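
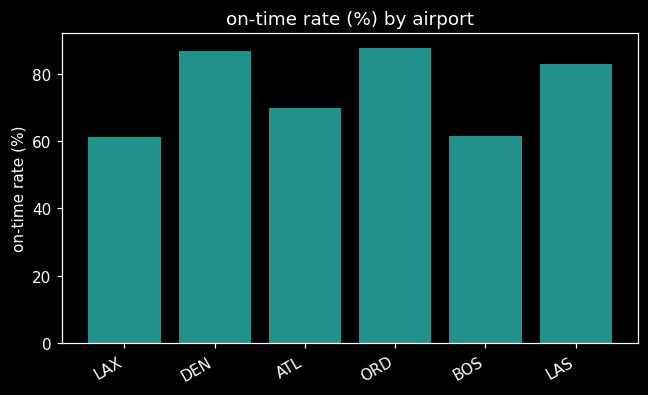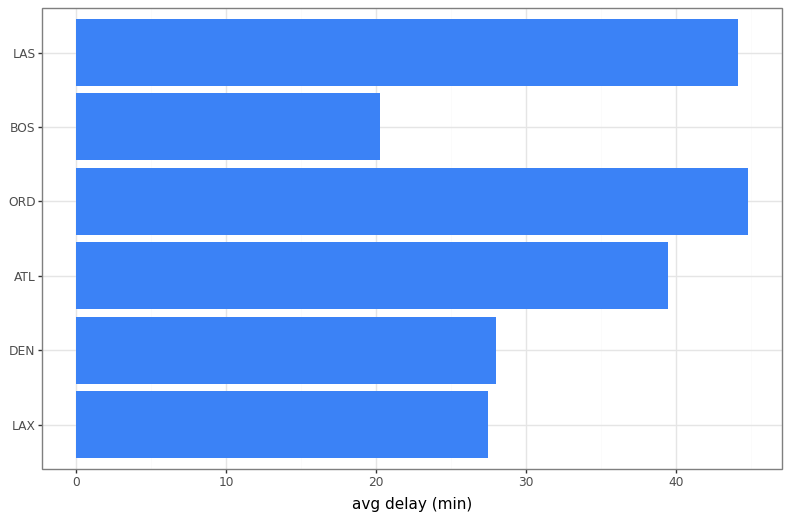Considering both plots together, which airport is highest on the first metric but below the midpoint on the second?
Chart 2 median avg delay (min) ≈ 35; below-median airports: LAX, DEN, BOS. Among those, DEN has the highest on-time rate (%) (≈ 90).

DEN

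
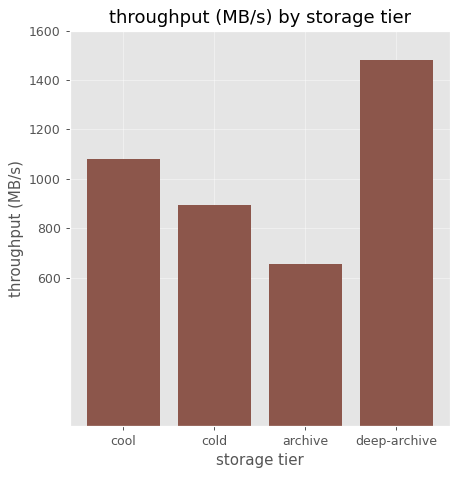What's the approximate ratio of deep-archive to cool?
≈ 1.4×

deep-archive ≈ 1400, cool ≈ 1000; 1400/1000 ≈ 1.4.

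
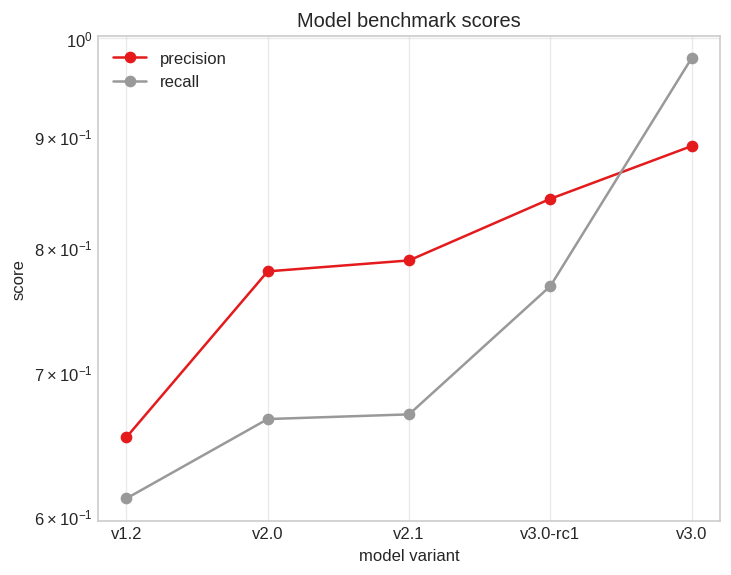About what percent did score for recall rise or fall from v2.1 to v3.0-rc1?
v2.1 ≈ 0.65, v3.0-rc1 ≈ 0.75; (0.75 − 0.65) / 0.65 ≈ +15.4%.

≈ +15.4%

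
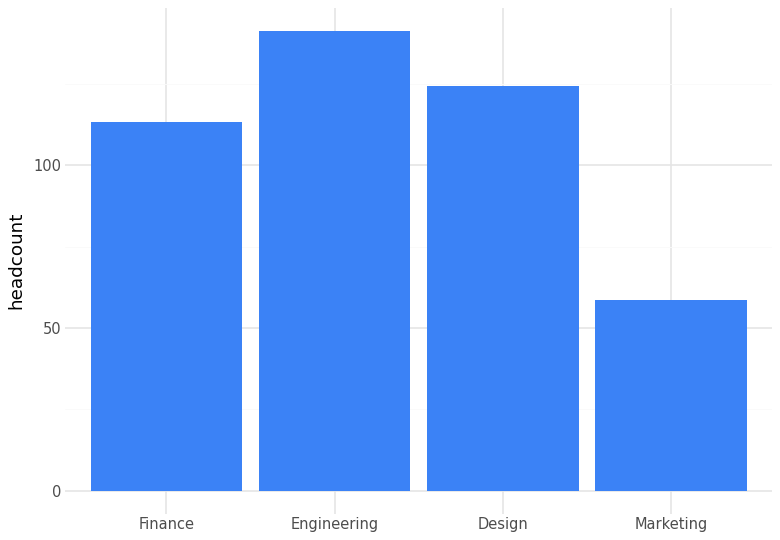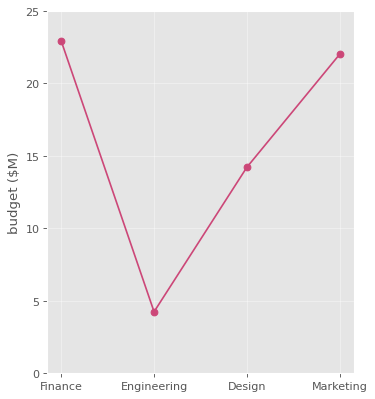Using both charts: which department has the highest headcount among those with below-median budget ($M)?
Engineering

Chart 2 median budget ($M) ≈ 20; below-median departments: Engineering, Design. Among those, Engineering has the highest headcount (≈ 140).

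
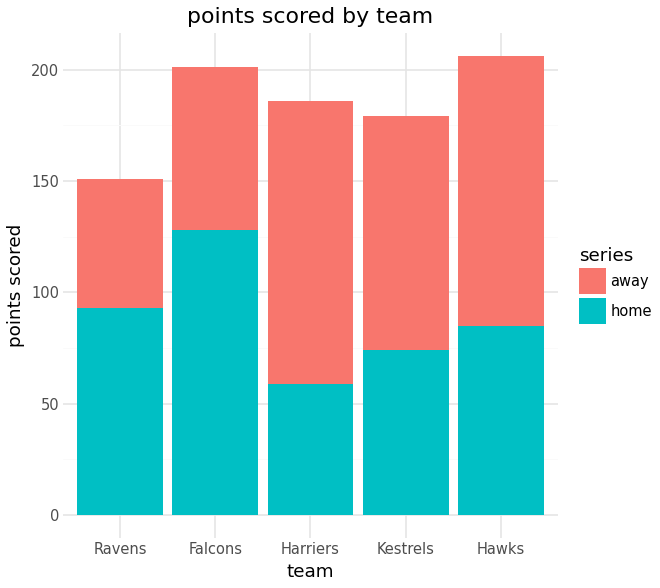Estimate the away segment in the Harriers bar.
away top ≈ 180, bottom ≈ 60; segment ≈ 120.

≈ 120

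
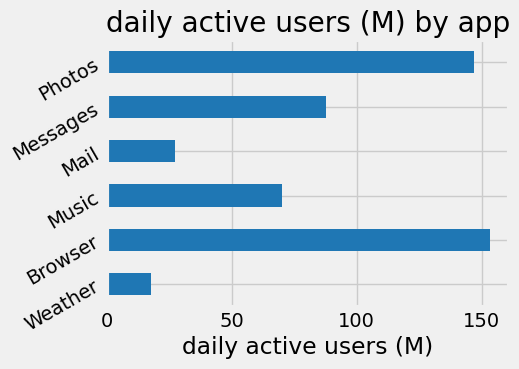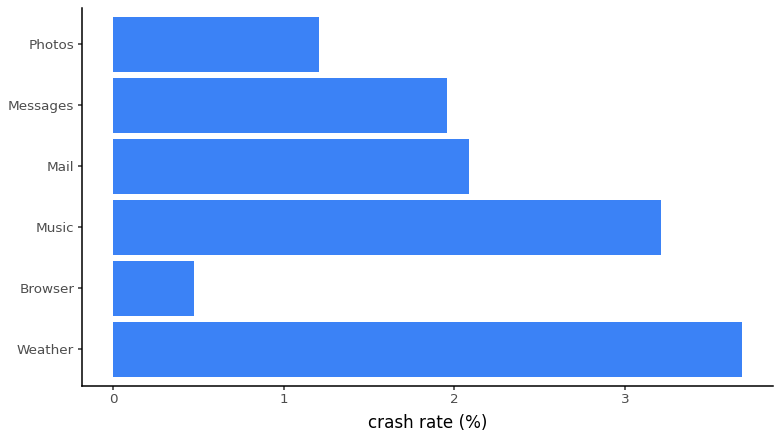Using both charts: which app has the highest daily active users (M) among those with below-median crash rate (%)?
Browser

Chart 2 median crash rate (%) ≈ 2; below-median apps: Browser, Messages, Photos. Among those, Browser has the highest daily active users (M) (≈ 160).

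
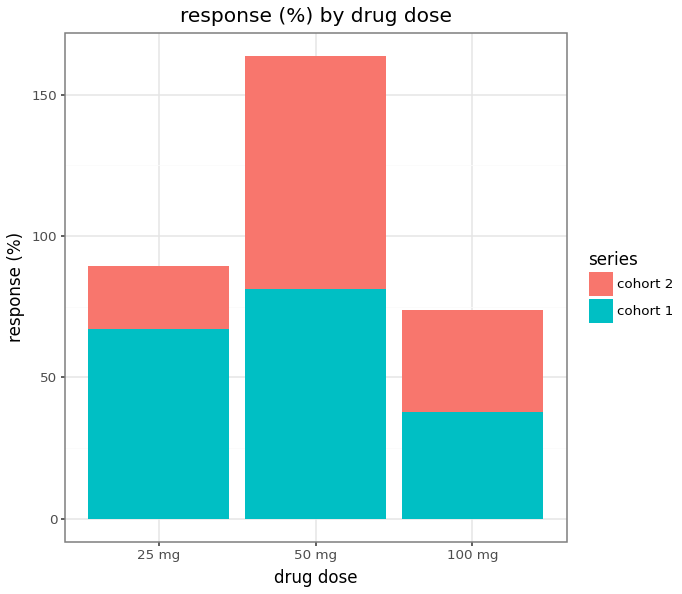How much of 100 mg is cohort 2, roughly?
cohort 2 top ≈ 80, bottom ≈ 40; segment ≈ 40.

≈ 40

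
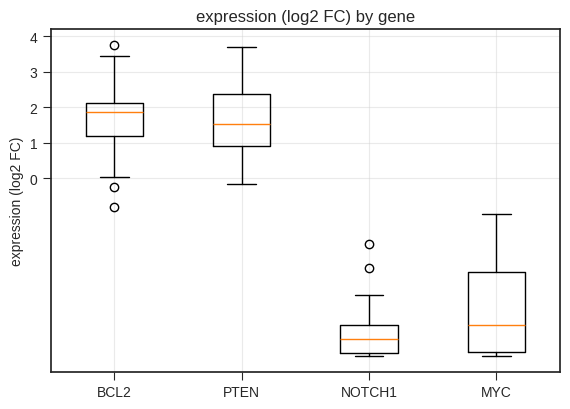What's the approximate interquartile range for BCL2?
≈ 1

Q3 ≈ 2, Q1 ≈ 1; IQR ≈ 1.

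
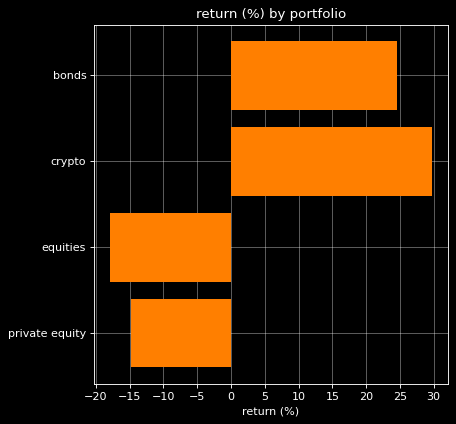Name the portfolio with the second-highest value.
bonds

Top 3: crypto ≈ 30, bonds ≈ 25, private equity ≈ -15.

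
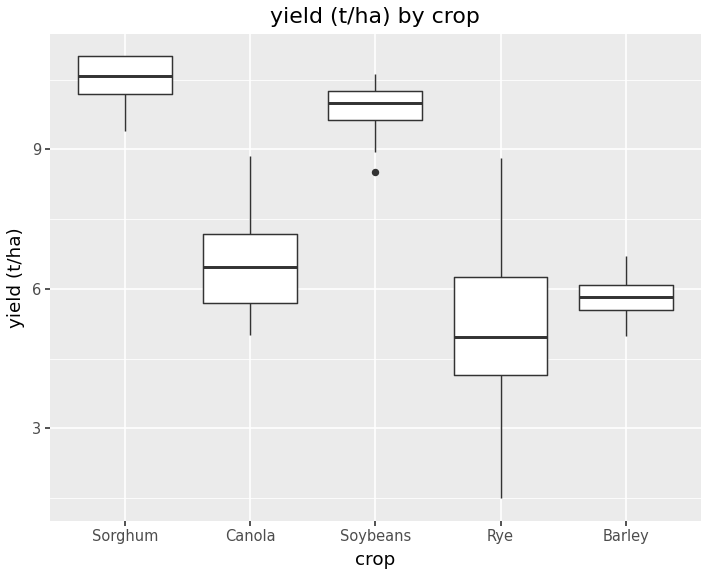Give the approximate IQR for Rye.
≈ 2.5

Q3 ≈ 6.5, Q1 ≈ 4.0; IQR ≈ 2.5.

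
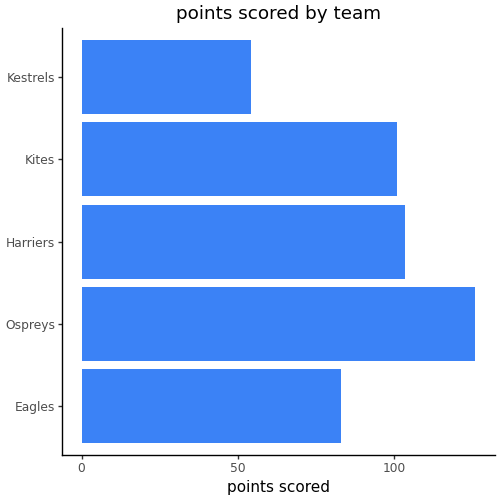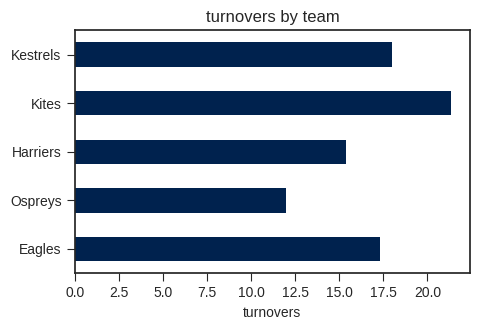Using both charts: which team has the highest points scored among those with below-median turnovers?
Chart 2 median turnovers ≈ 18; below-median teams: Ospreys, Harriers. Among those, Ospreys has the highest points scored (≈ 120).

Ospreys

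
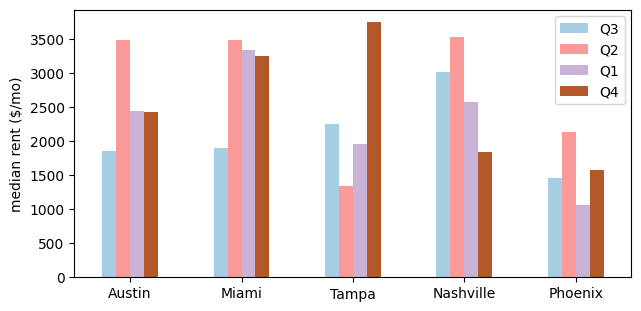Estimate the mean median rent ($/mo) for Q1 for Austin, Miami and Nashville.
≈ 2833

(2500 + 3500 + 2500) / 3 ≈ 2833.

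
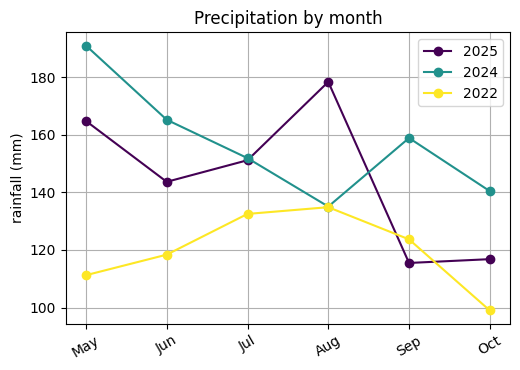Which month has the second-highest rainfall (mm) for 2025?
May

Top 3 for 2025: Aug ≈ 180, May ≈ 160, Jul ≈ 150.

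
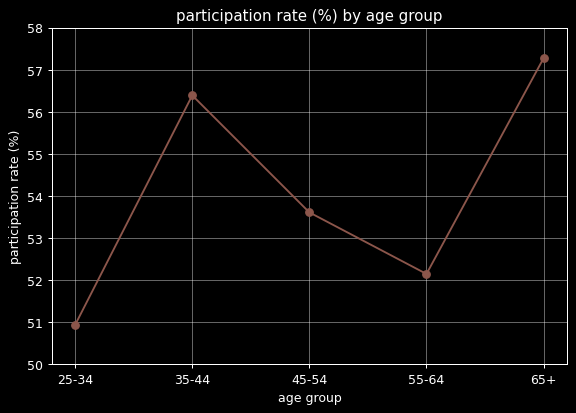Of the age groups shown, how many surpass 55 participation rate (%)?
2

Above 55: 35-44, 65+.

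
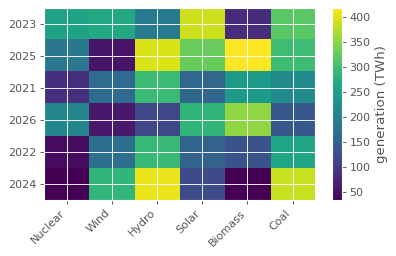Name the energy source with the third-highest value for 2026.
Top 4 for 2026: Biomass ≈ 350, Solar ≈ 300, Nuclear ≈ 200, Coal ≈ 150.

Nuclear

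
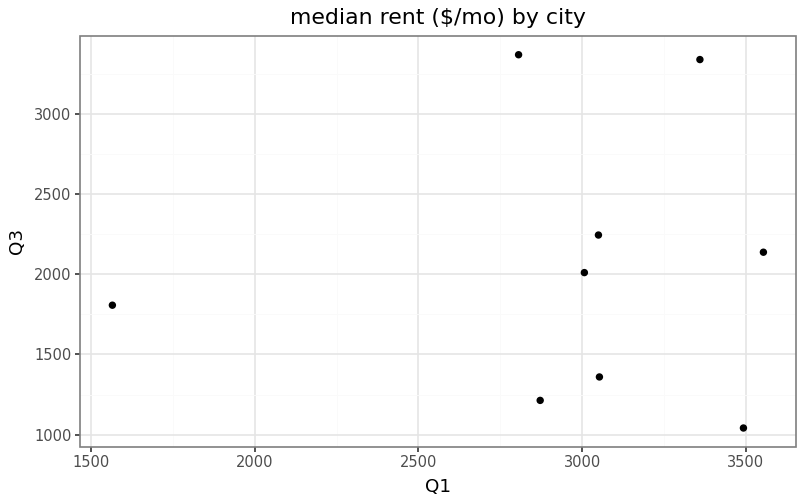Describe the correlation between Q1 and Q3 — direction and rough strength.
no clear correlation

Points are roughly uncorrelated; weak (|r| ≈ 0.0).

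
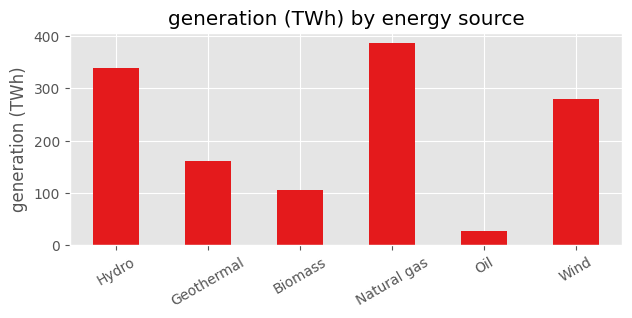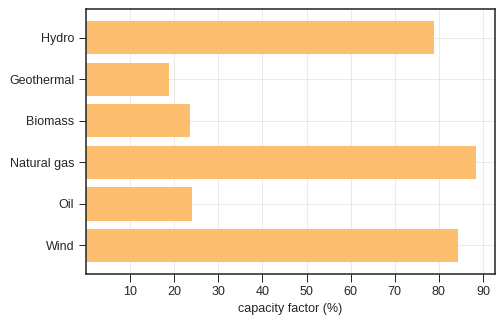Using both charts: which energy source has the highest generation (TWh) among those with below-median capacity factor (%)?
Geothermal

Chart 2 median capacity factor (%) ≈ 50; below-median energy sources: Geothermal, Biomass, Oil. Among those, Geothermal has the highest generation (TWh) (≈ 150).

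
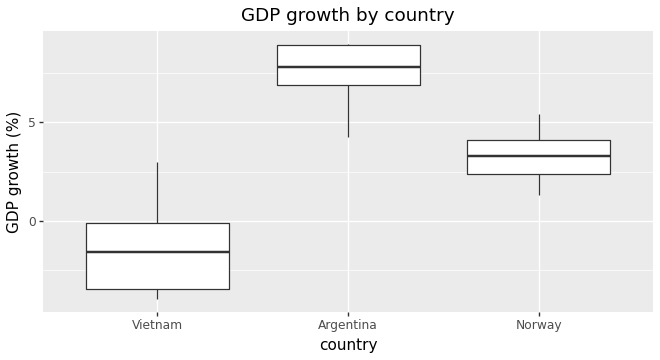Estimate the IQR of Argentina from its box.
Q3 ≈ 9, Q1 ≈ 7; IQR ≈ 2.

≈ 2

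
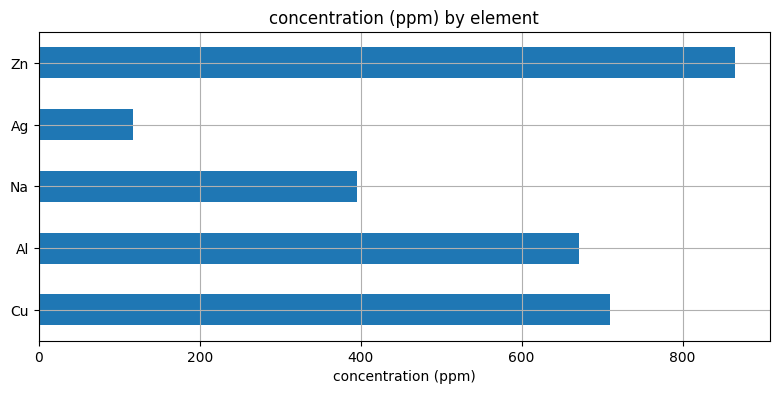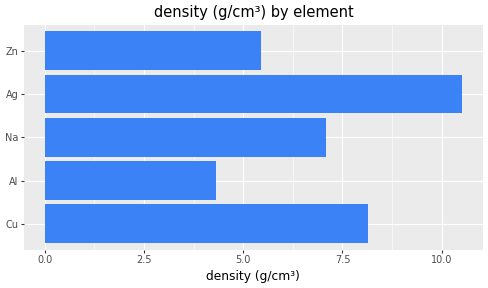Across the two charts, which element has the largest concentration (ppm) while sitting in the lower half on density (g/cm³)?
Chart 2 median density (g/cm³) ≈ 7; below-median elements: Al, Zn. Among those, Zn has the highest concentration (ppm) (≈ 900).

Zn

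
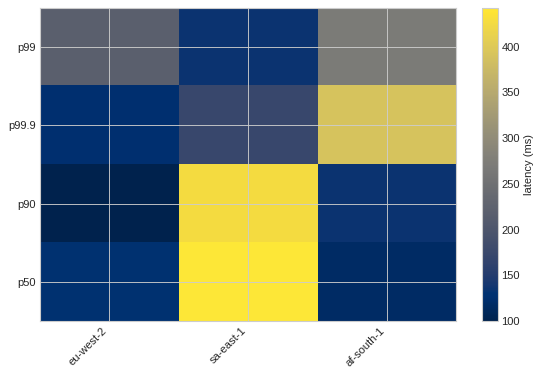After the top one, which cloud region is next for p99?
Top 3 for p99: af-south-1 ≈ 250, eu-west-2 ≈ 200, sa-east-1 ≈ 150.

eu-west-2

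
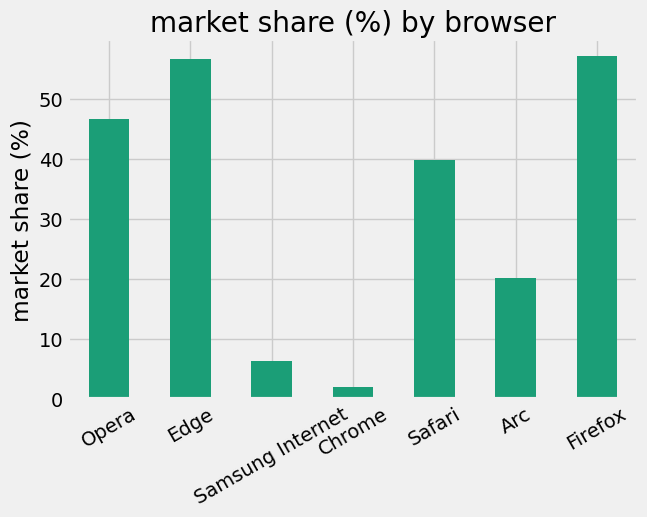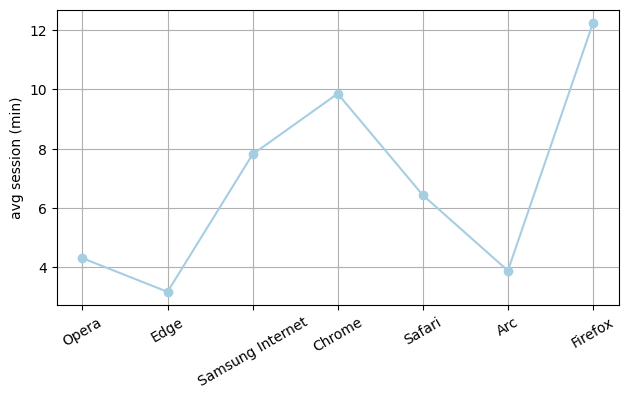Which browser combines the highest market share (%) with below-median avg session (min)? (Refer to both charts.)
Chart 2 median avg session (min) ≈ 6; below-median browsers: Opera, Edge, Arc. Among those, Edge has the highest market share (%) (≈ 60).

Edge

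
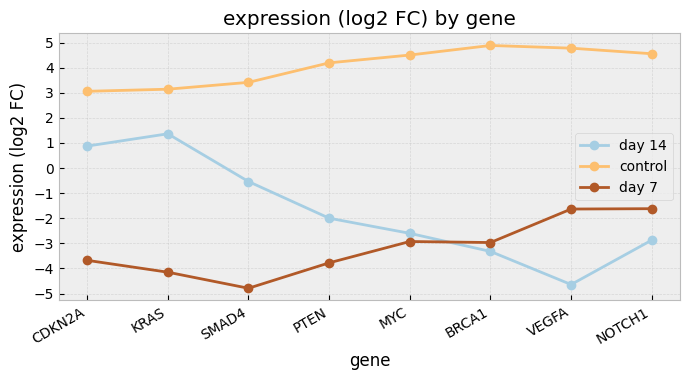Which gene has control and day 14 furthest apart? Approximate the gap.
VEGFA: control ≈ 5, day 14 ≈ -5 → gap ≈ 10. Next-largest (BRCA1) is only ≈ 8.

VEGFA, ≈ 10 log2 FC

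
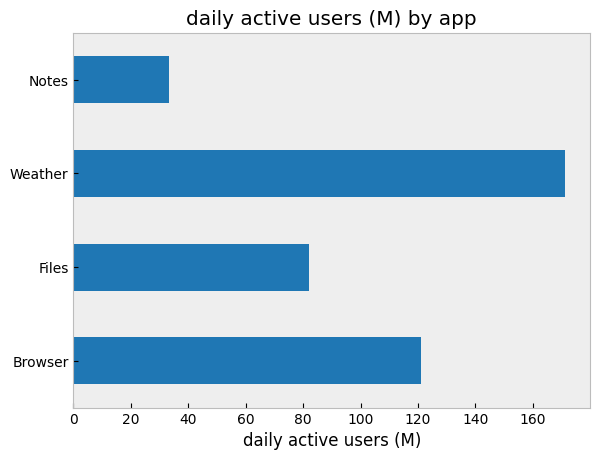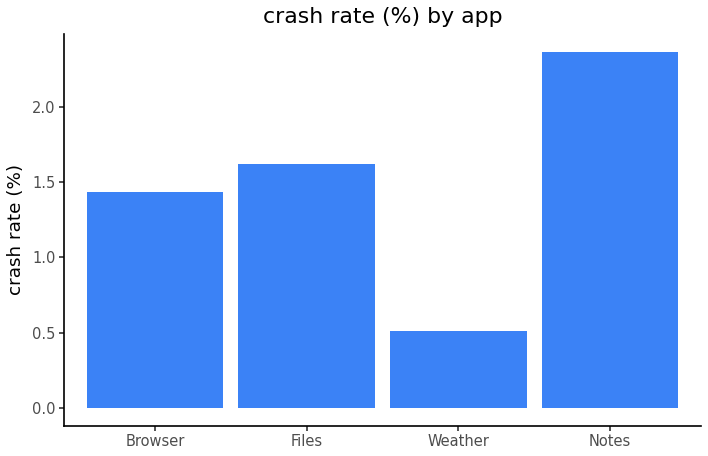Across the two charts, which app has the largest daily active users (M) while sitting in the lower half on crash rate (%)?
Chart 2 median crash rate (%) ≈ 1.5; below-median apps: Browser, Weather. Among those, Weather has the highest daily active users (M) (≈ 180).

Weather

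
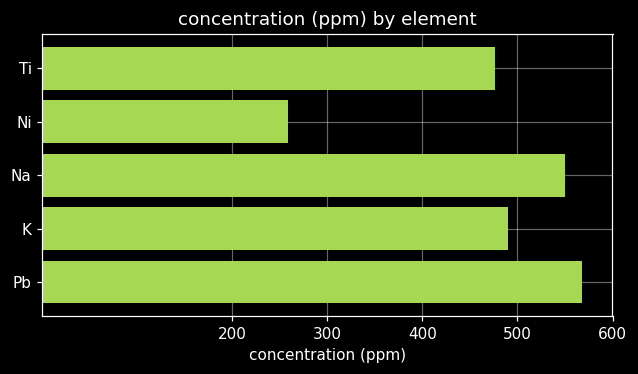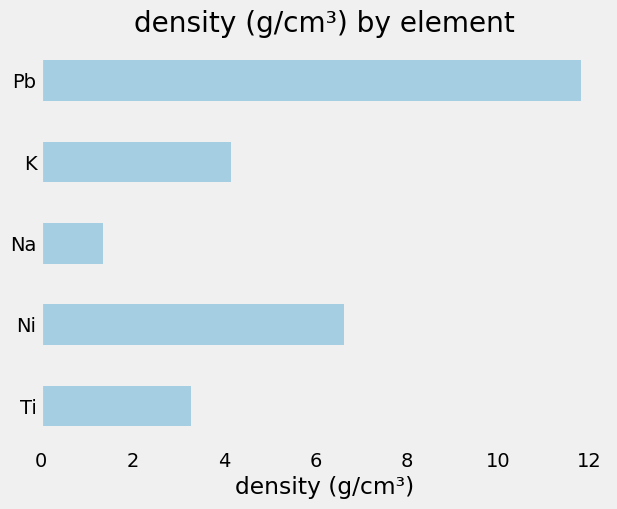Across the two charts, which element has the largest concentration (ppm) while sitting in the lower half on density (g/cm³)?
Na

Chart 2 median density (g/cm³) ≈ 4; below-median elements: Ti, Na. Among those, Na has the highest concentration (ppm) (≈ 600).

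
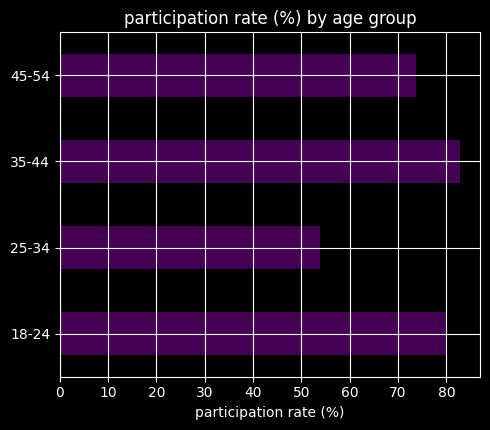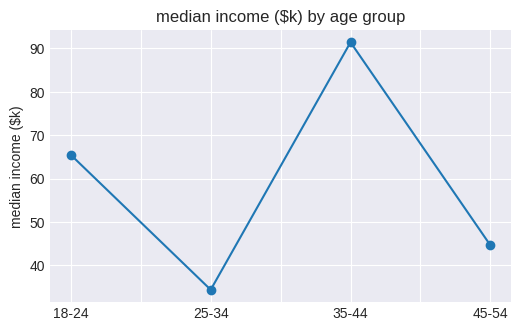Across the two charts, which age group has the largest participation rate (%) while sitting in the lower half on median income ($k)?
45-54

Chart 2 median median income ($k) ≈ 60; below-median age groups: 25-34, 45-54. Among those, 45-54 has the highest participation rate (%) (≈ 70).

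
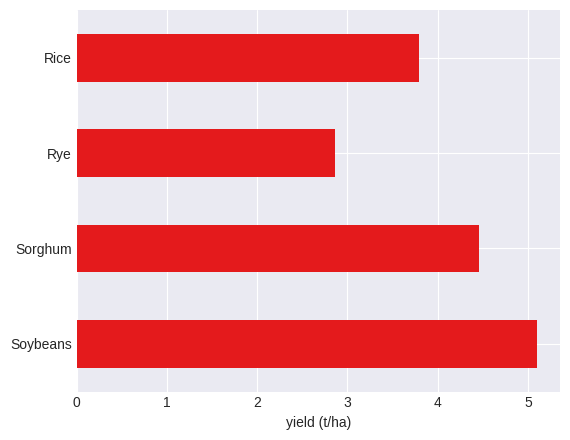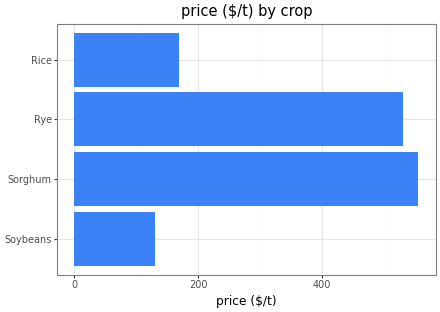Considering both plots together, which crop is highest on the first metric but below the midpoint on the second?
Soybeans

Chart 2 median price ($/t) ≈ 400; below-median crops: Soybeans, Rice. Among those, Soybeans has the highest yield (t/ha) (≈ 5).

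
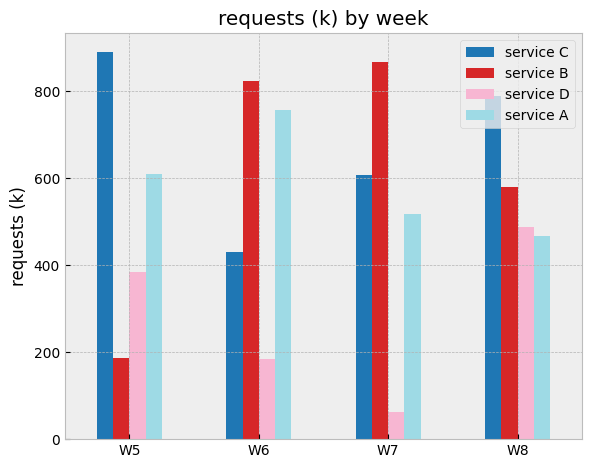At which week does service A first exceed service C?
W5: service A ≈ 600 vs service C ≈ 900 (not yet); W6: service A ≈ 800 vs service C ≈ 400 (first crossover).

W6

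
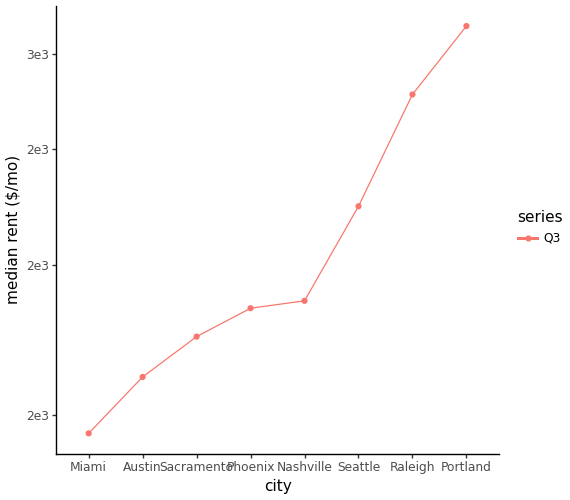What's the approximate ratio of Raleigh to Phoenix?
≈ 1.56×

Raleigh ≈ 2800, Phoenix ≈ 1800; 2800/1800 ≈ 1.56.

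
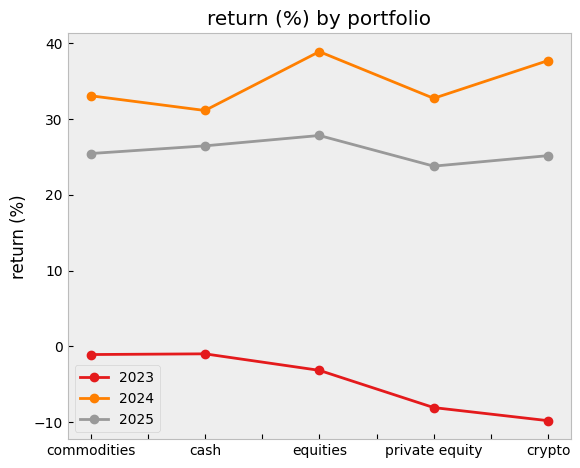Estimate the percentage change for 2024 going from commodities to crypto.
≈ +14.3%

commodities ≈ 35, crypto ≈ 40; (40 − 35) / 35 ≈ +14.3%.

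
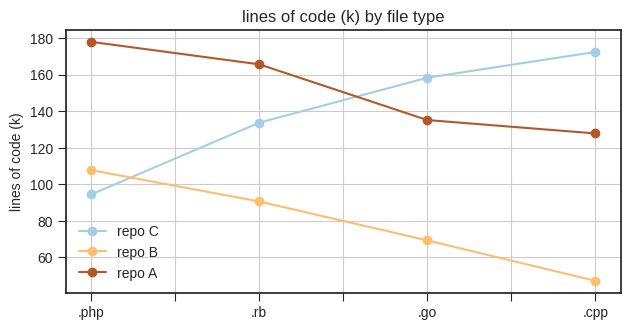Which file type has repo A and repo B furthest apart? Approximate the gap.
.cpp: repo A ≈ 120, repo B ≈ 40 → gap ≈ 80. Next-largest (.rb) is only ≈ 60.

.cpp, ≈ 80 k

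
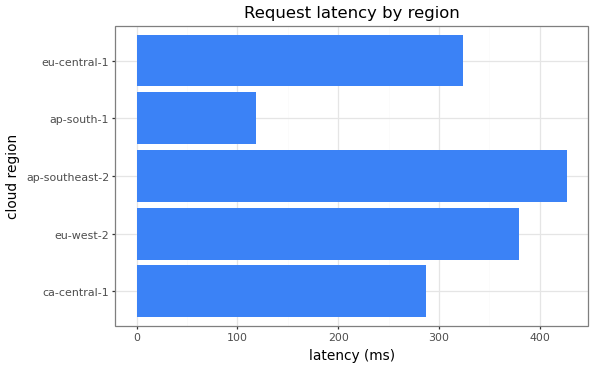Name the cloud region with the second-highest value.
eu-west-2

Top 3: ap-southeast-2 ≈ 450, eu-west-2 ≈ 400, eu-central-1 ≈ 300.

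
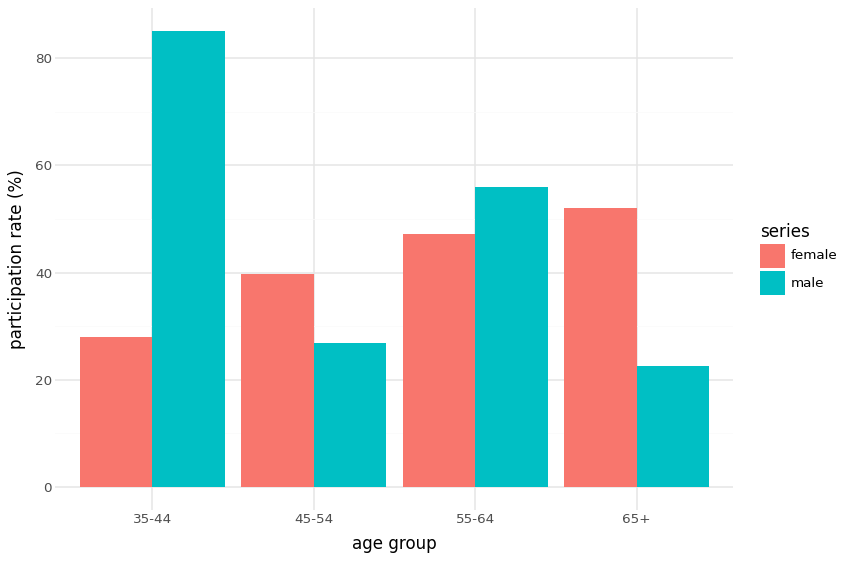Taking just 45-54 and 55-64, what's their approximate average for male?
≈ 45

(30 + 60) / 2 ≈ 45.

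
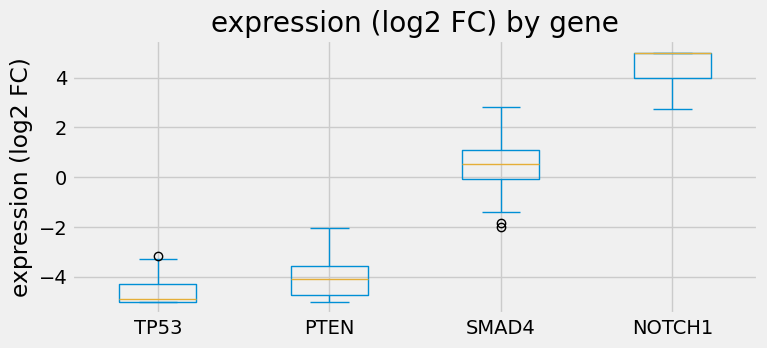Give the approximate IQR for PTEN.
≈ 1

Q3 ≈ -4, Q1 ≈ -5; IQR ≈ 1.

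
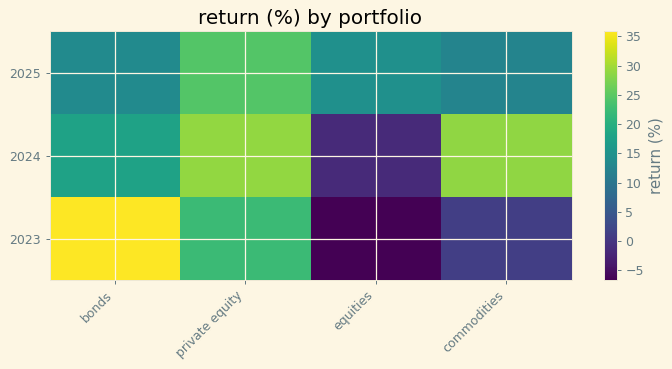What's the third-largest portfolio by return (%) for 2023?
commodities

Top 4 for 2023: bonds ≈ 35, private equity ≈ 20, commodities ≈ 0, equities ≈ -5.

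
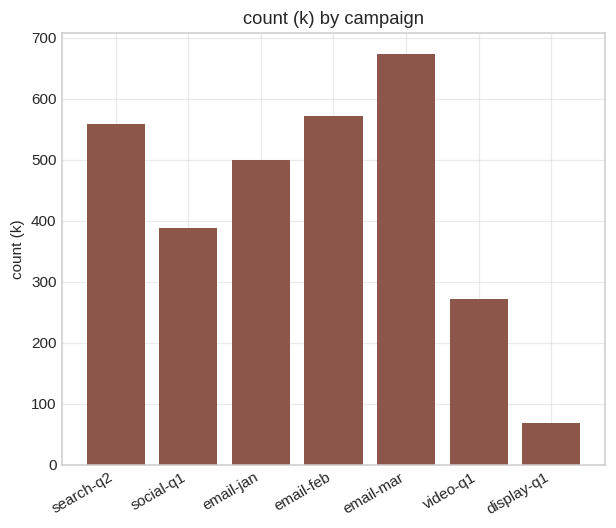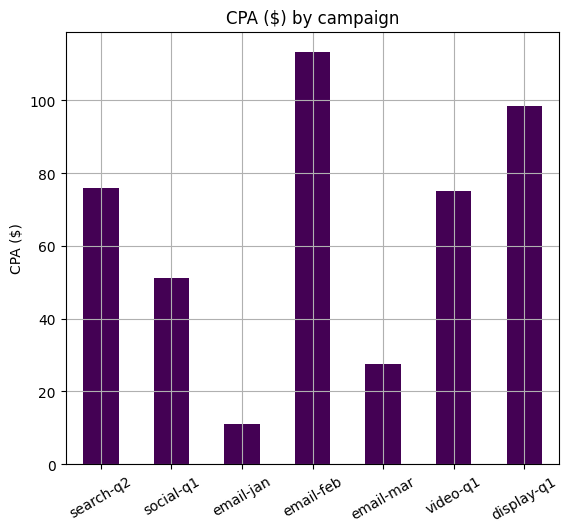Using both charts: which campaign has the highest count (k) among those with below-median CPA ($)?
email-mar

Chart 2 median CPA ($) ≈ 80; below-median campaigns: social-q1, email-jan, email-mar. Among those, email-mar has the highest count (k) (≈ 700).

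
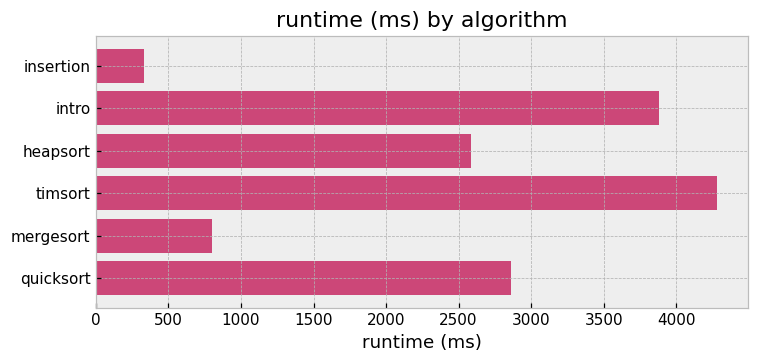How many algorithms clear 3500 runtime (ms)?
Above 3500: intro, timsort.

2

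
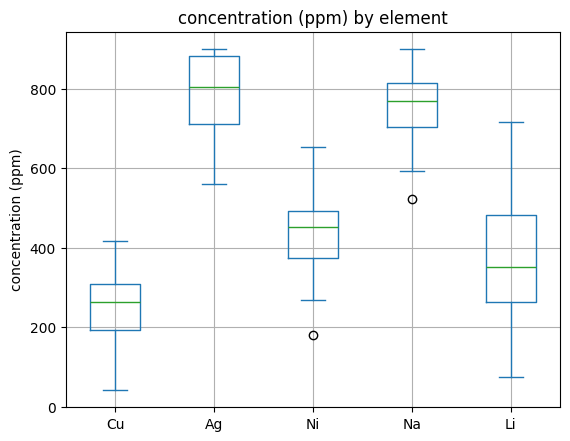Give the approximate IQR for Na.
Q3 ≈ 800, Q1 ≈ 700; IQR ≈ 100.

≈ 100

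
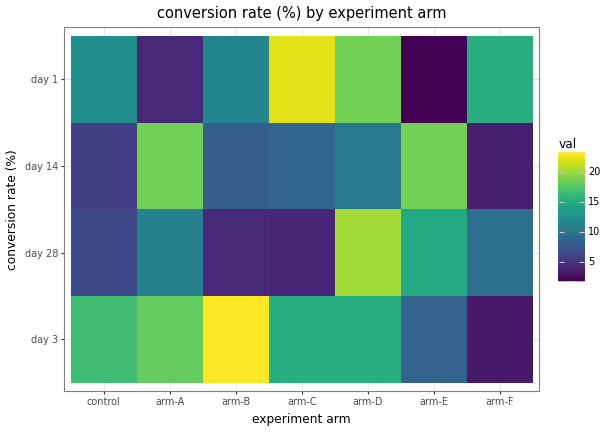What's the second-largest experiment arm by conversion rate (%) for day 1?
arm-D

Top 3 for day 1: arm-C ≈ 22, arm-D ≈ 18, arm-F ≈ 16.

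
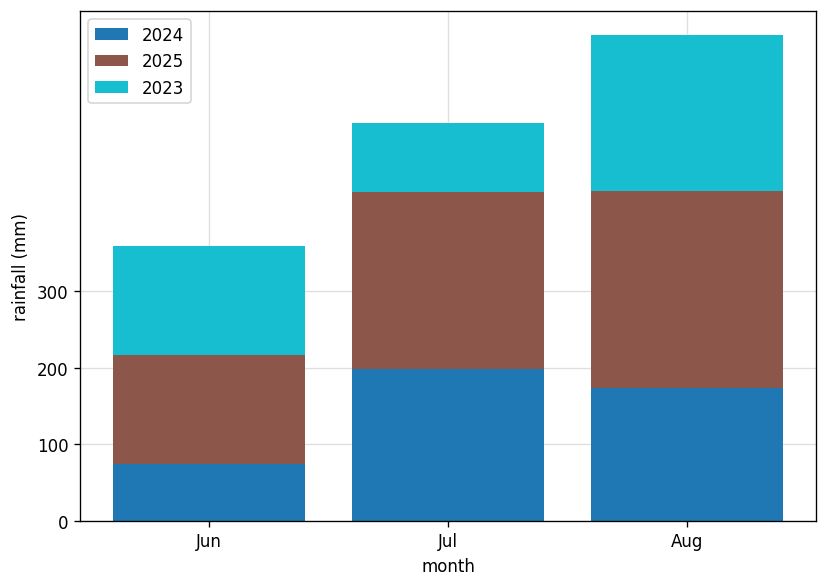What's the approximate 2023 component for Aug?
2023 top ≈ 600, bottom ≈ 400; segment ≈ 200.

≈ 200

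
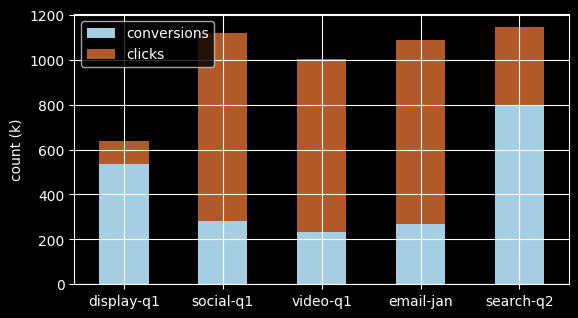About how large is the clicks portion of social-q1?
clicks top ≈ 1100, bottom ≈ 300; segment ≈ 800.

≈ 800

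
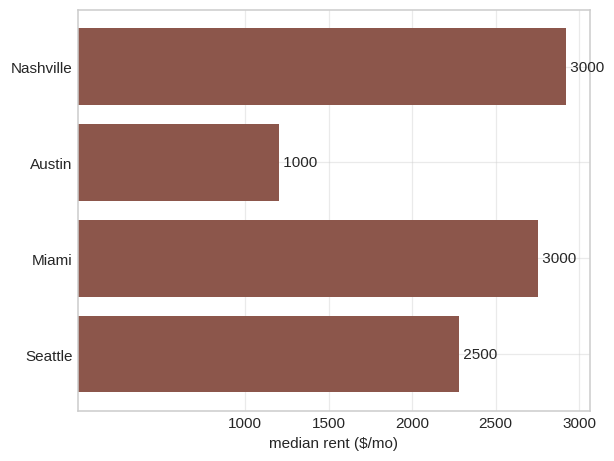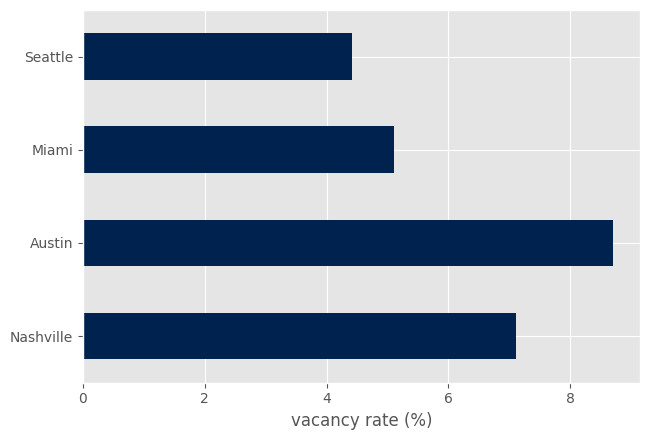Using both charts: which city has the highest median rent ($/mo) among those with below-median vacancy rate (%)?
Miami

Chart 2 median vacancy rate (%) ≈ 6; below-median cities: Miami, Seattle. Among those, Miami has the highest median rent ($/mo) (≈ 3000).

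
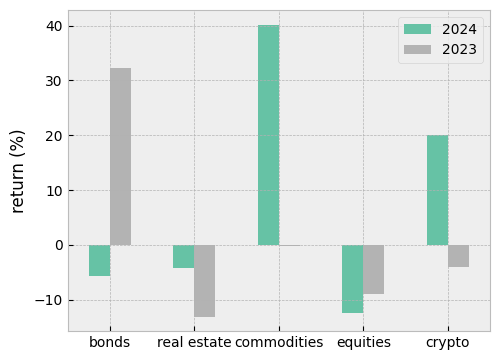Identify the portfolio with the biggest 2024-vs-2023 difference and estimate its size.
commodities, ≈ 40 %

commodities: 2024 ≈ 40, 2023 ≈ 0 → gap ≈ 40. Next-largest (bonds) is only ≈ 35.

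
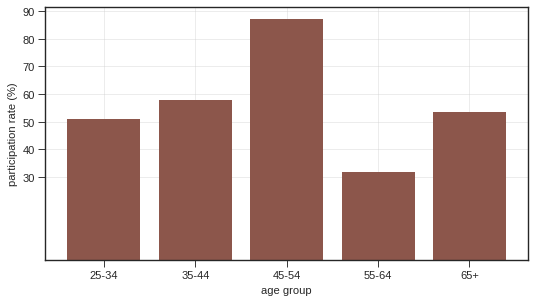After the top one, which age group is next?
Top 3: 45-54 ≈ 90, 35-44 ≈ 60, 65+ ≈ 50.

35-44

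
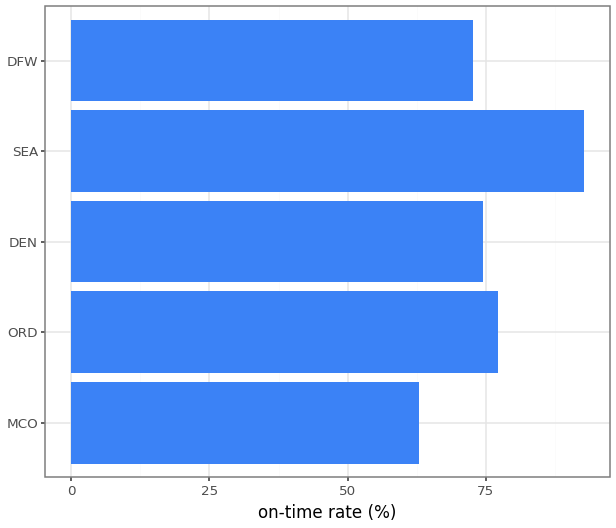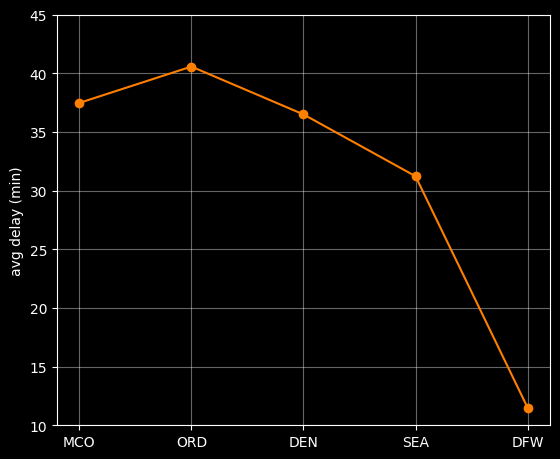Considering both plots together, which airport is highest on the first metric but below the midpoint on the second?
SEA

Chart 2 median avg delay (min) ≈ 35; below-median airports: SEA, DFW. Among those, SEA has the highest on-time rate (%) (≈ 90).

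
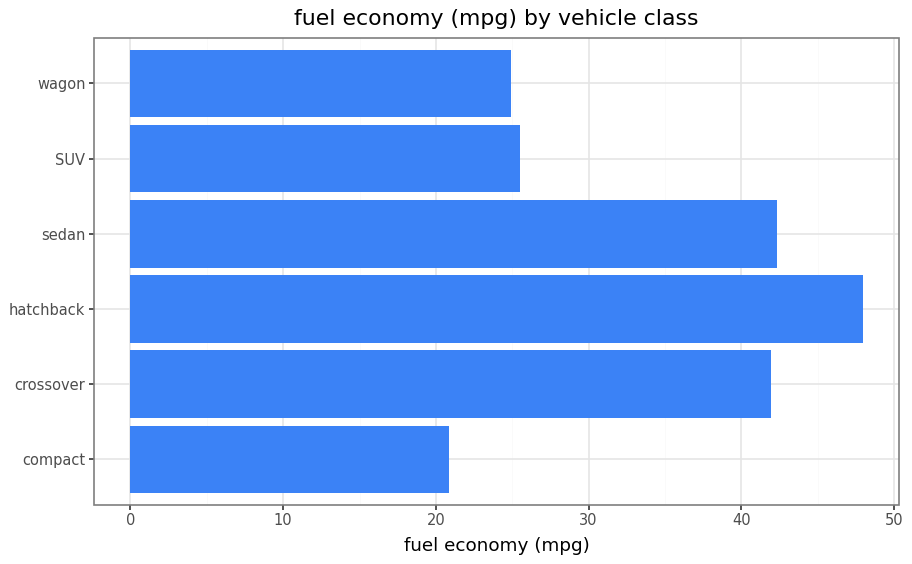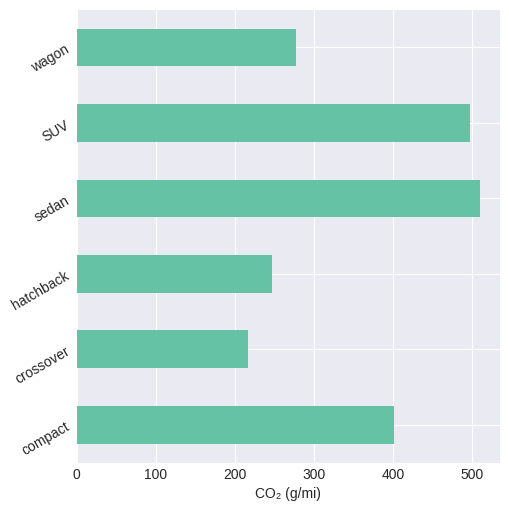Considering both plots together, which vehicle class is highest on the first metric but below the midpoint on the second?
Chart 2 median CO₂ (g/mi) ≈ 350; below-median vehicle classes: crossover, hatchback, wagon. Among those, hatchback has the highest fuel economy (mpg) (≈ 50).

hatchback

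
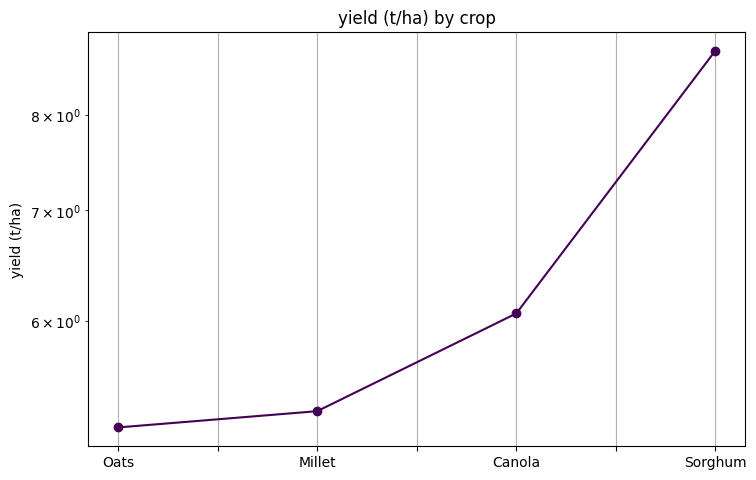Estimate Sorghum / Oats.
Sorghum ≈ 8.5, Oats ≈ 5.0; 8.5/5.0 ≈ 1.7.

≈ 1.7×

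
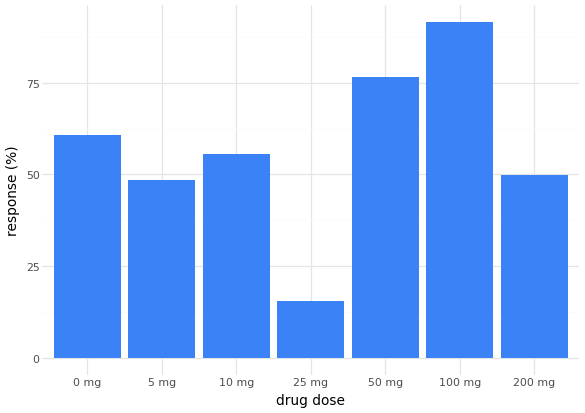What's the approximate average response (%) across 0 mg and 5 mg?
(60 + 50) / 2 ≈ 55.

≈ 55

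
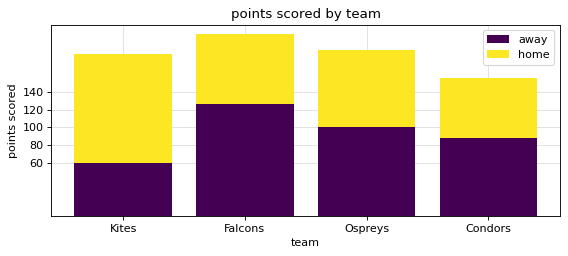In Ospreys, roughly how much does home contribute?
≈ 80

home top ≈ 180, bottom ≈ 100; segment ≈ 80.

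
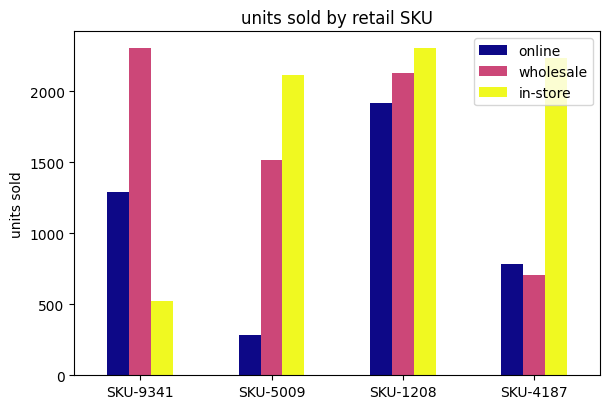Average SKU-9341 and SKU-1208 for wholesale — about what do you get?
≈ 2300

(2400 + 2200) / 2 ≈ 2300.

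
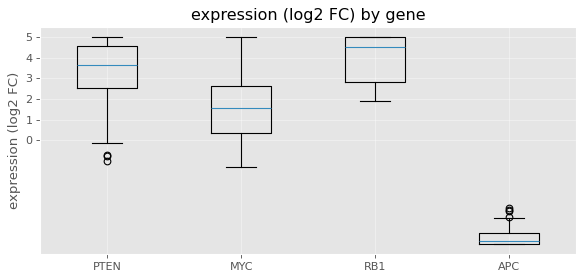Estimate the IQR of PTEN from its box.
Q3 ≈ 5, Q1 ≈ 3; IQR ≈ 2.

≈ 2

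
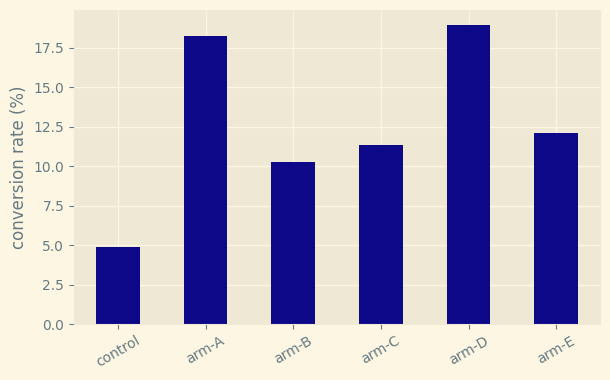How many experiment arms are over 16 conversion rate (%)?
2

Above 16: arm-A, arm-D.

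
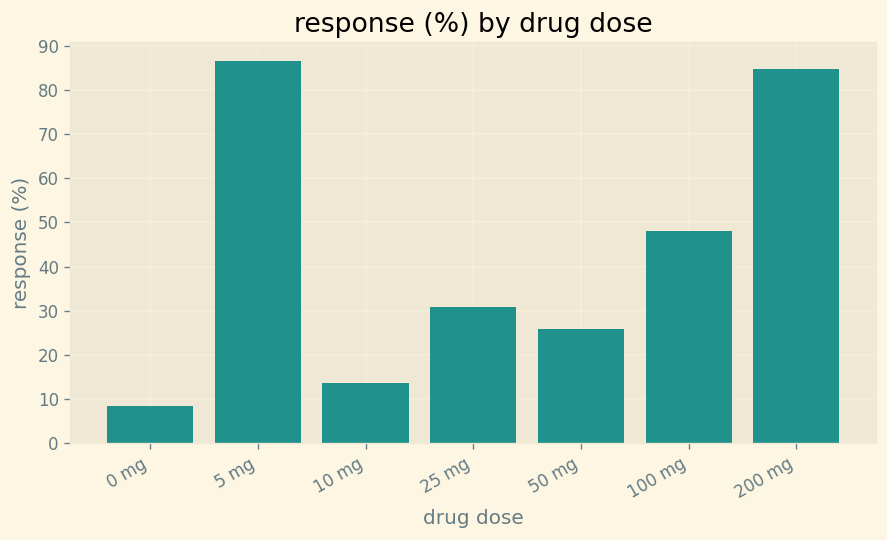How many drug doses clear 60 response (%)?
Above 60: 5 mg, 200 mg.

2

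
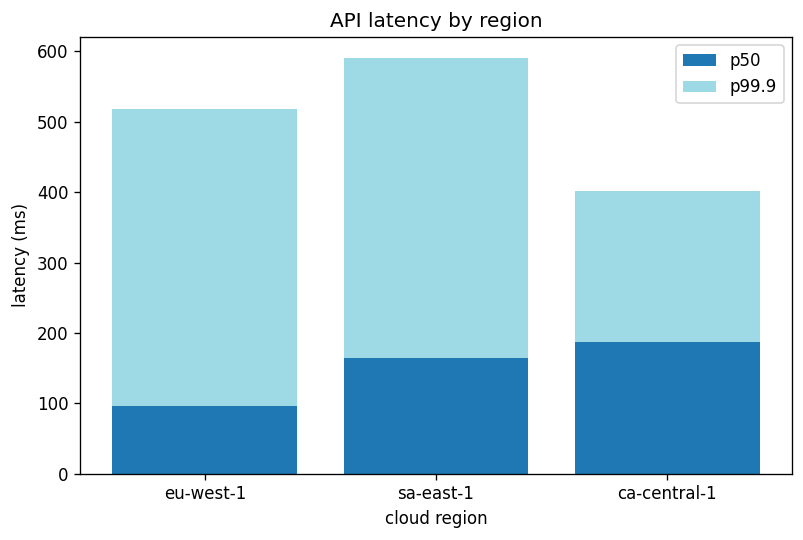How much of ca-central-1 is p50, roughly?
p50 top ≈ 200, bottom ≈ 0; segment ≈ 200.

≈ 200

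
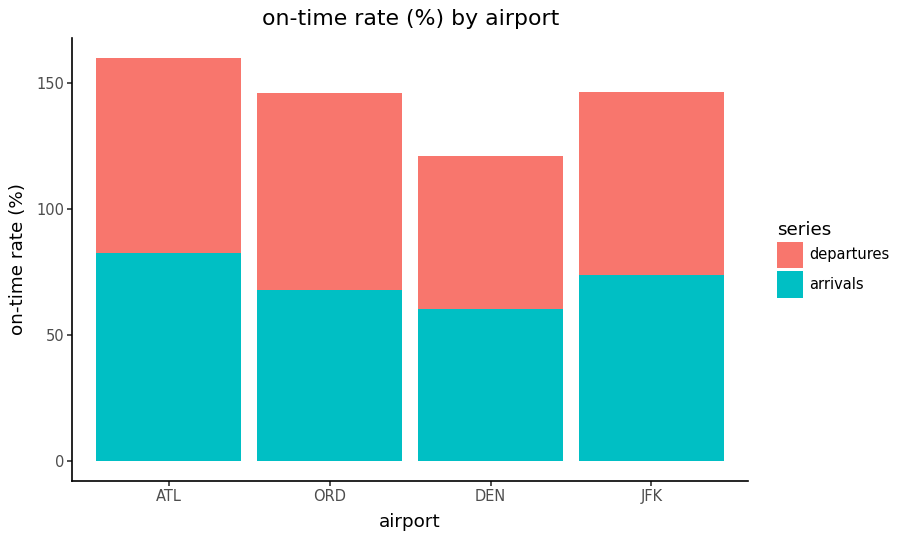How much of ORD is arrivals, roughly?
≈ 60

arrivals top ≈ 60, bottom ≈ 0; segment ≈ 60.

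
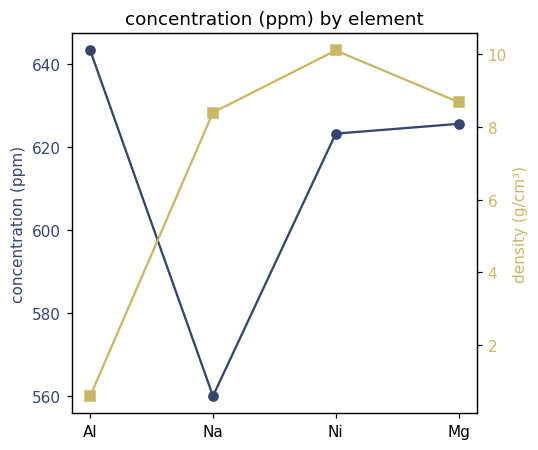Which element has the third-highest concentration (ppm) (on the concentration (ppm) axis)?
Top 4 (on the concentration (ppm) axis): Al ≈ 640, Mg ≈ 630, Ni ≈ 620, Na ≈ 560.

Ni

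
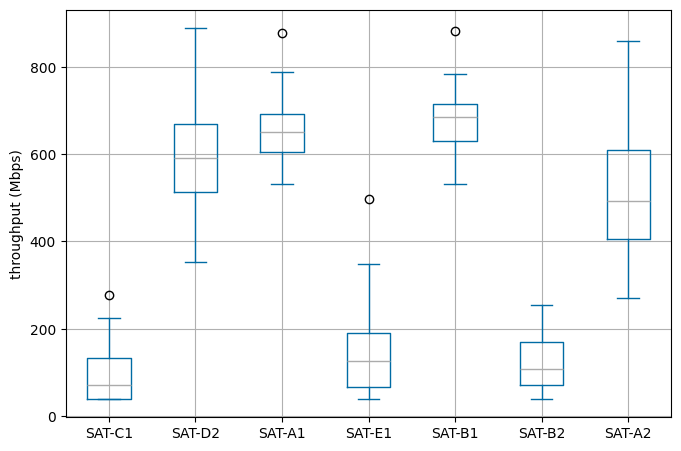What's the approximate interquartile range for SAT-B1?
Q3 ≈ 700, Q1 ≈ 600; IQR ≈ 100.

≈ 100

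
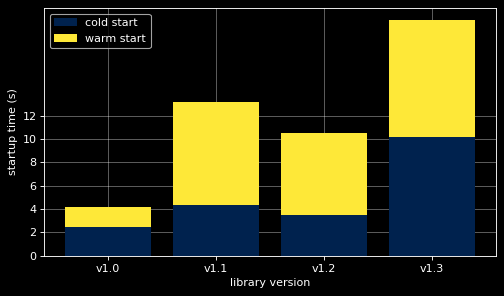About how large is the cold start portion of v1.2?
≈ 4

cold start top ≈ 4, bottom ≈ 0; segment ≈ 4.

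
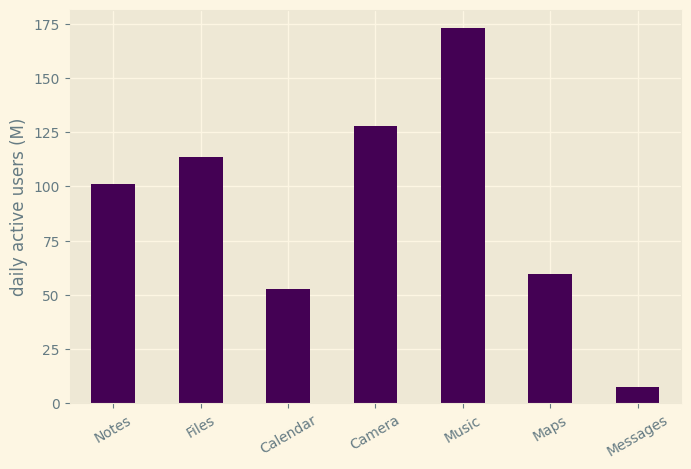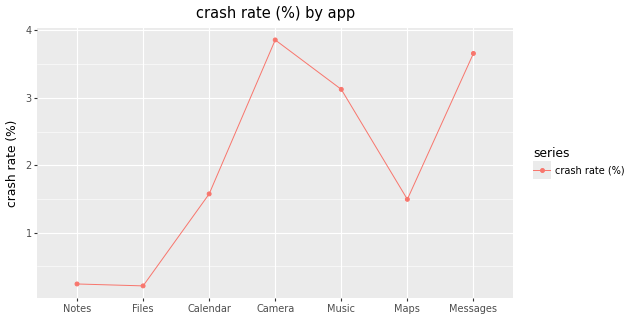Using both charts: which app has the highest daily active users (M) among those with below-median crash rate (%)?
Chart 2 median crash rate (%) ≈ 1.5; below-median apps: Notes, Files, Maps. Among those, Files has the highest daily active users (M) (≈ 120).

Files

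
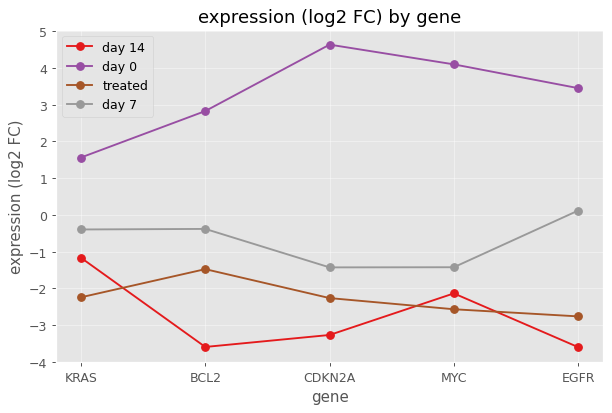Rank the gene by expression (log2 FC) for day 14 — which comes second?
Top 3 for day 14: KRAS ≈ -1, MYC ≈ -2, CDKN2A ≈ -3.

MYC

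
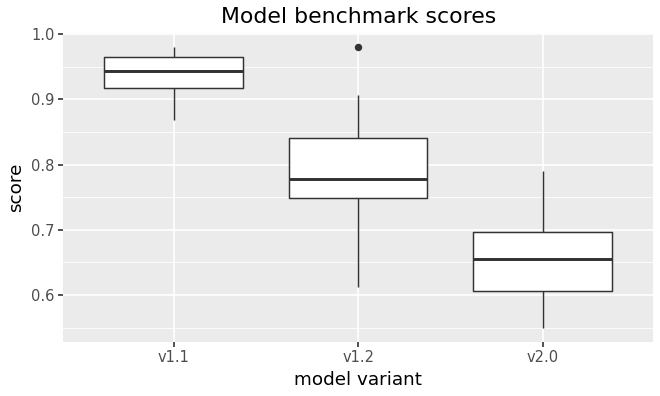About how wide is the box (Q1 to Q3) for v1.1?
≈ 0.05

Q3 ≈ 0.95, Q1 ≈ 0.90; IQR ≈ 0.05.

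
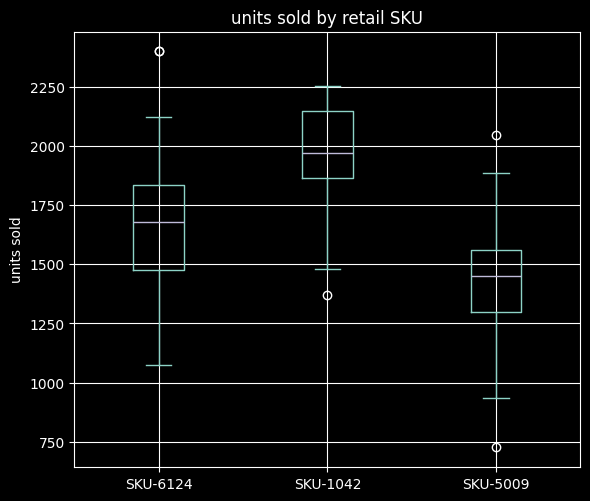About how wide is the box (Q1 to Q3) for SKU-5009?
Q3 ≈ 1550, Q1 ≈ 1300; IQR ≈ 250.

≈ 250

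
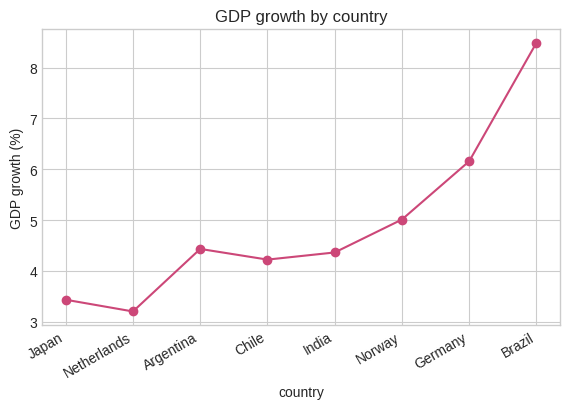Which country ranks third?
Top 4: Brazil ≈ 8.5, Germany ≈ 6.0, Norway ≈ 5.0, Argentina ≈ 4.5.

Norway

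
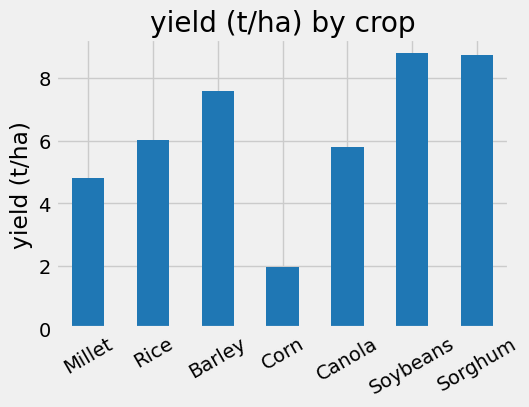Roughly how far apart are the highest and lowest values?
≈ 7

Max Soybeans ≈ 9, min Corn ≈ 2; range ≈ 7.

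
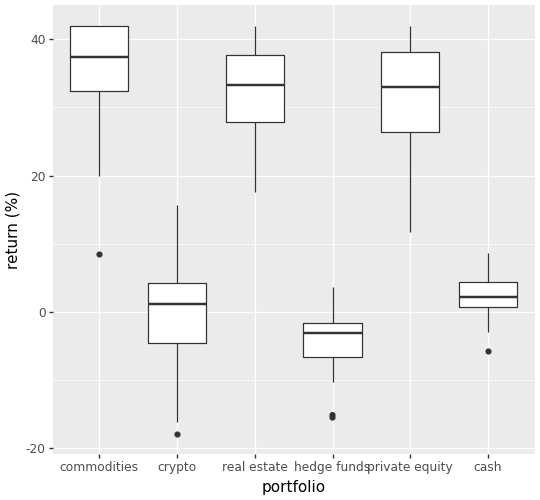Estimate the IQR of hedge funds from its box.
Q3 ≈ 0, Q1 ≈ -5; IQR ≈ 5.

≈ 5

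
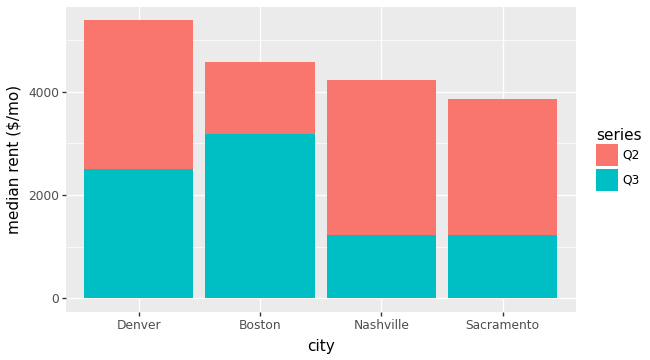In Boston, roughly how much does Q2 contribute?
≈ 1500

Q2 top ≈ 4500, bottom ≈ 3000; segment ≈ 1500.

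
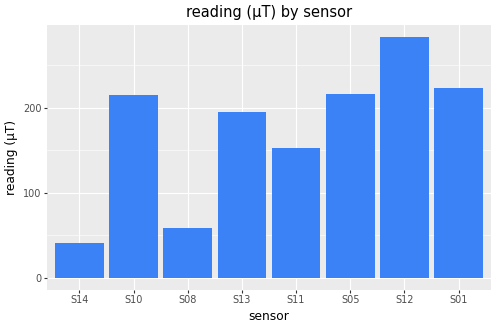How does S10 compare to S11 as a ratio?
S10 ≈ 225, S11 ≈ 150; 225/150 ≈ 1.5.

≈ 1.5×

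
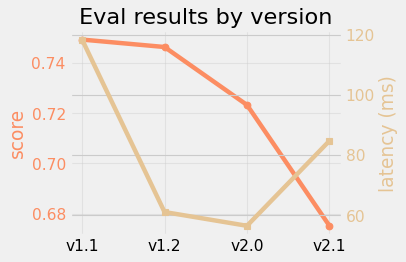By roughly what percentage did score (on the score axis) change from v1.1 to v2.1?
≈ -9.3%

v1.1 ≈ 0.75, v2.1 ≈ 0.68; (0.68 − 0.75) / 0.75 ≈ -9.3%.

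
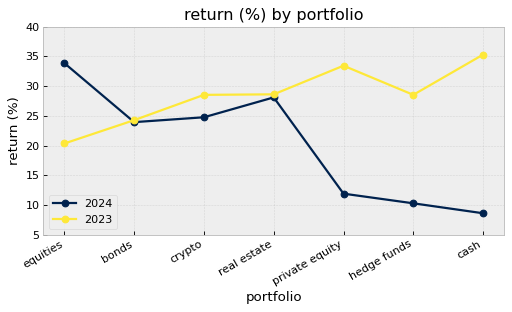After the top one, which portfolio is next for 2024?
Top 3 for 2024: equities ≈ 35, real estate ≈ 30, crypto ≈ 25.

real estate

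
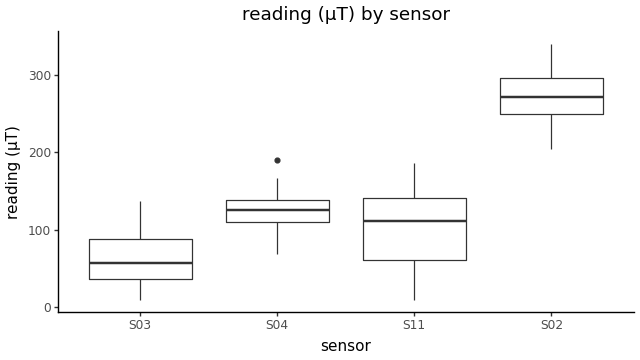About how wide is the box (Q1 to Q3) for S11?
≈ 80

Q3 ≈ 140, Q1 ≈ 60; IQR ≈ 80.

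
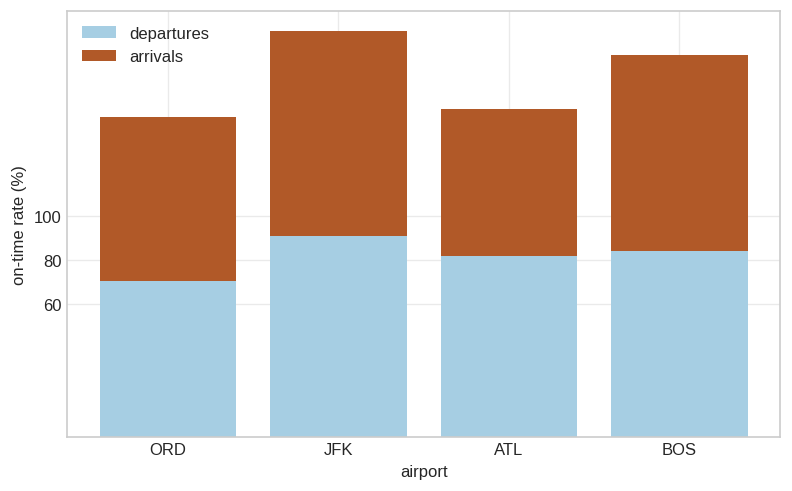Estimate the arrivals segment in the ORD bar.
≈ 60

arrivals top ≈ 140, bottom ≈ 80; segment ≈ 60.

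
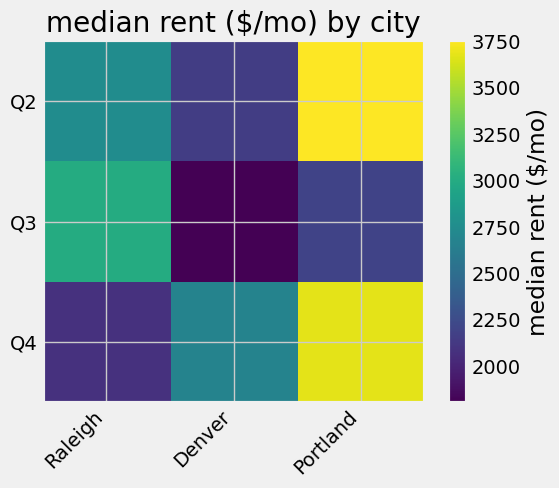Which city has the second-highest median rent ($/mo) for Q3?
Top 3 for Q3: Raleigh ≈ 3000, Portland ≈ 2200, Denver ≈ 1800.

Portland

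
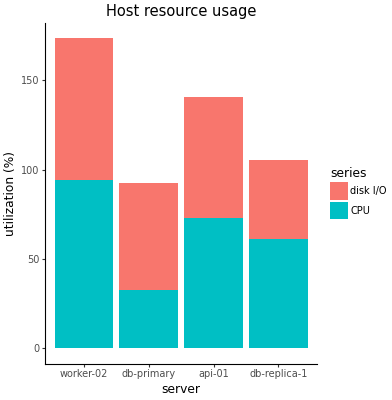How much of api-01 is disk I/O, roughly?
≈ 60

disk I/O top ≈ 140, bottom ≈ 80; segment ≈ 60.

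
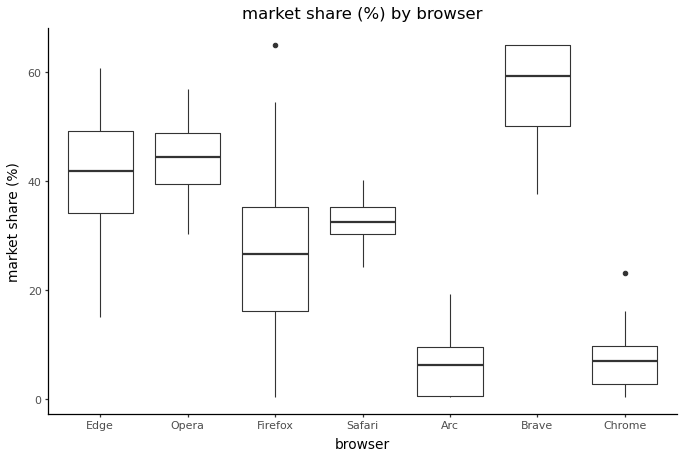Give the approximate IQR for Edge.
≈ 15

Q3 ≈ 50, Q1 ≈ 35; IQR ≈ 15.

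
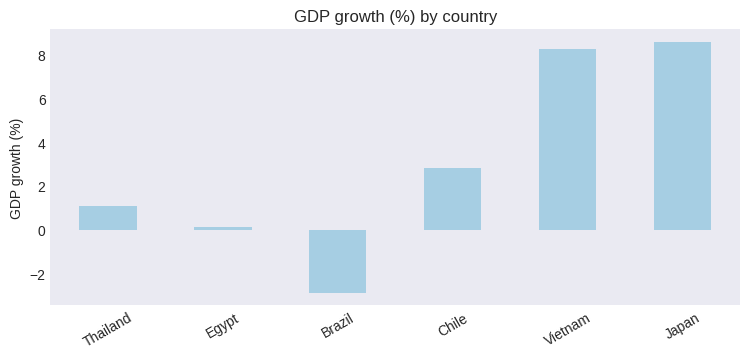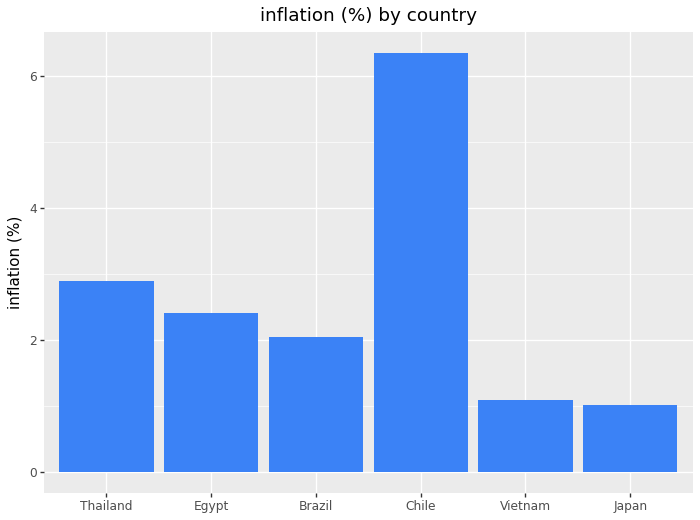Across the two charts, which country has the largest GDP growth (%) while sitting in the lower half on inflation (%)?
Japan

Chart 2 median inflation (%) ≈ 2; below-median countries: Brazil, Vietnam, Japan. Among those, Japan has the highest GDP growth (%) (≈ 9).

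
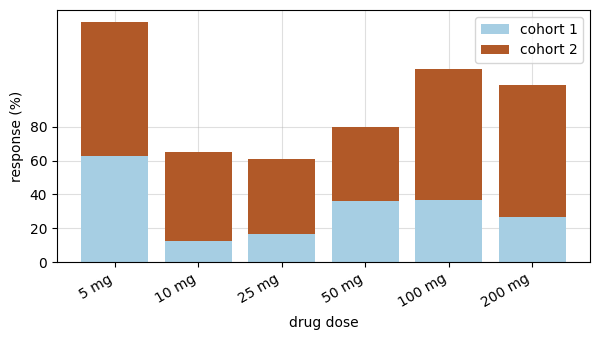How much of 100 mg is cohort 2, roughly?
cohort 2 top ≈ 120, bottom ≈ 40; segment ≈ 80.

≈ 80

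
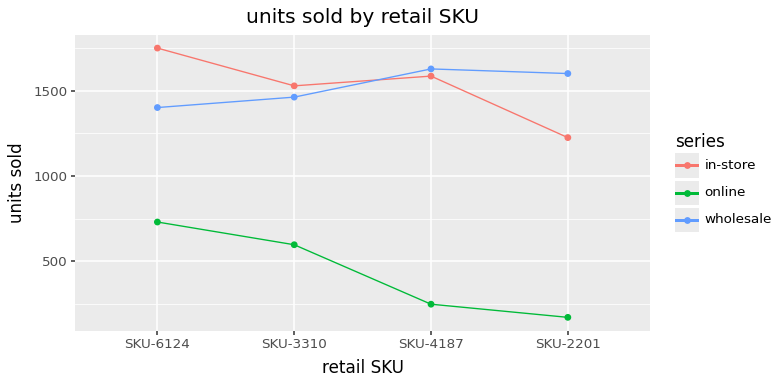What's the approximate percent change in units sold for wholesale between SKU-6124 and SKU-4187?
≈ +14.3%

SKU-6124 ≈ 1400, SKU-4187 ≈ 1600; (1600 − 1400) / 1400 ≈ +14.3%.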